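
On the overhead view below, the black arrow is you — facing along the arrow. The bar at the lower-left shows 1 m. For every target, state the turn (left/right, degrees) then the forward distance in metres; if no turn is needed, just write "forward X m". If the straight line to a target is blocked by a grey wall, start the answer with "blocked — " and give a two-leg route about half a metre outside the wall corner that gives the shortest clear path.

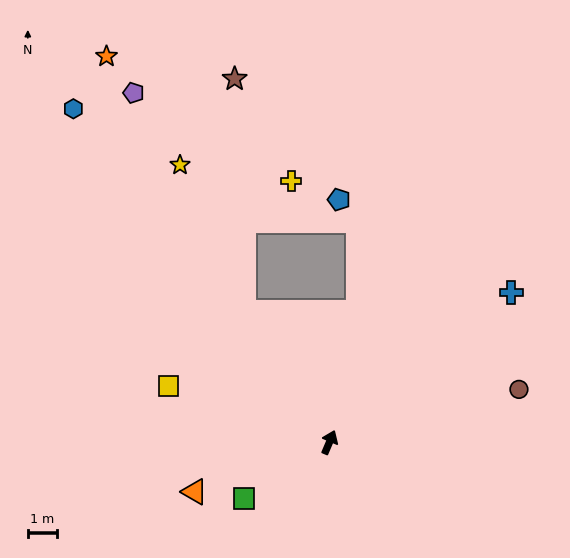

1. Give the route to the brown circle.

turn right 51°, forward 6.7 m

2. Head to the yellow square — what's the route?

turn left 94°, forward 5.8 m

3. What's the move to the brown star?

blocked — turn left 57°, forward 5.3 m, then turn right 32°, forward 7.9 m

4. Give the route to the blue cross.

turn right 27°, forward 8.0 m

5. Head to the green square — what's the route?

turn left 146°, forward 3.5 m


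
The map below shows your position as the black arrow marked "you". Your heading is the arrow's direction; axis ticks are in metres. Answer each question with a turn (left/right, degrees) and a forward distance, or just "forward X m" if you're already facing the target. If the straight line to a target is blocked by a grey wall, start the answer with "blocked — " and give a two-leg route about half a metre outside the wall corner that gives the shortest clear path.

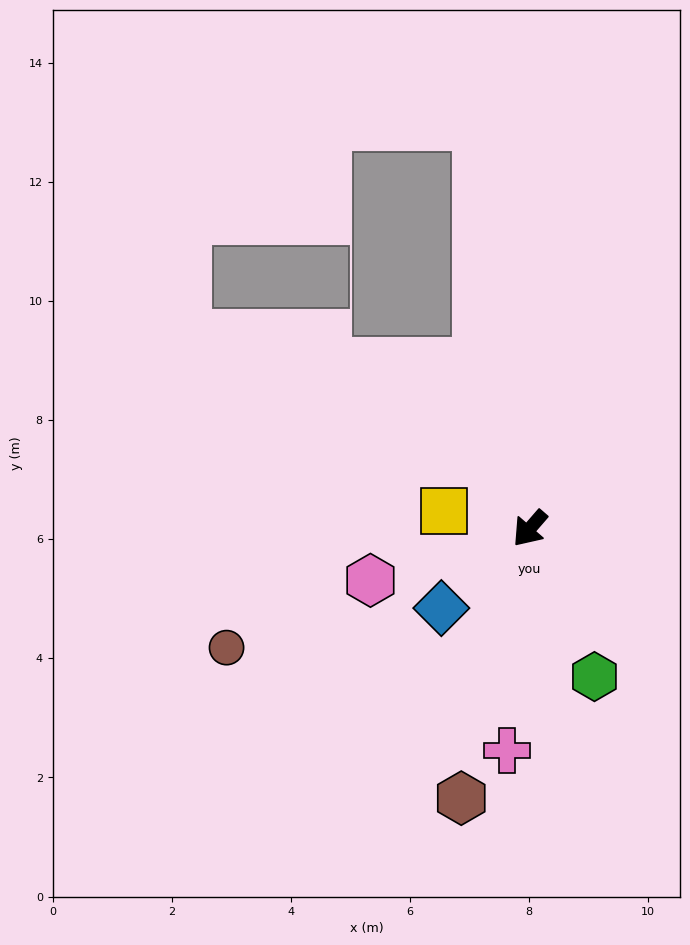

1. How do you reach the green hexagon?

turn left 65°, forward 2.7 m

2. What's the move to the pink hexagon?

turn right 31°, forward 2.8 m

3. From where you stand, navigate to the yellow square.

turn right 61°, forward 1.5 m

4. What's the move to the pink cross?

turn left 35°, forward 3.7 m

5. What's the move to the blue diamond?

turn right 7°, forward 2.0 m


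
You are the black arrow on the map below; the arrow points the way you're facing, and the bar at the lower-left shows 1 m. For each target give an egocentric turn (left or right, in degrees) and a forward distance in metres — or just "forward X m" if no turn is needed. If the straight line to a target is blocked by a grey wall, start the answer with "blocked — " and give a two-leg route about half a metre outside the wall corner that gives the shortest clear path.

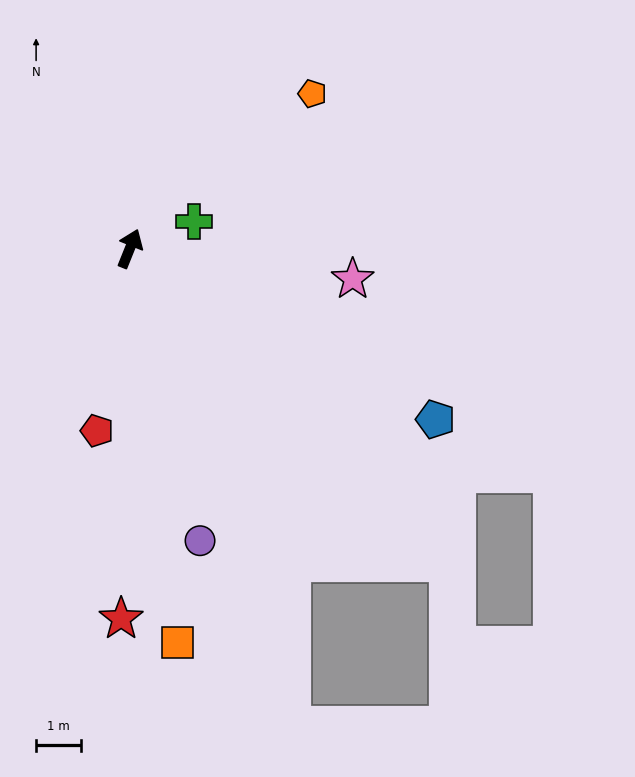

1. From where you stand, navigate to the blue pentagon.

turn right 97°, forward 7.9 m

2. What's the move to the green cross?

turn right 45°, forward 1.6 m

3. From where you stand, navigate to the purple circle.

turn right 145°, forward 6.7 m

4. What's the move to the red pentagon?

turn right 168°, forward 4.2 m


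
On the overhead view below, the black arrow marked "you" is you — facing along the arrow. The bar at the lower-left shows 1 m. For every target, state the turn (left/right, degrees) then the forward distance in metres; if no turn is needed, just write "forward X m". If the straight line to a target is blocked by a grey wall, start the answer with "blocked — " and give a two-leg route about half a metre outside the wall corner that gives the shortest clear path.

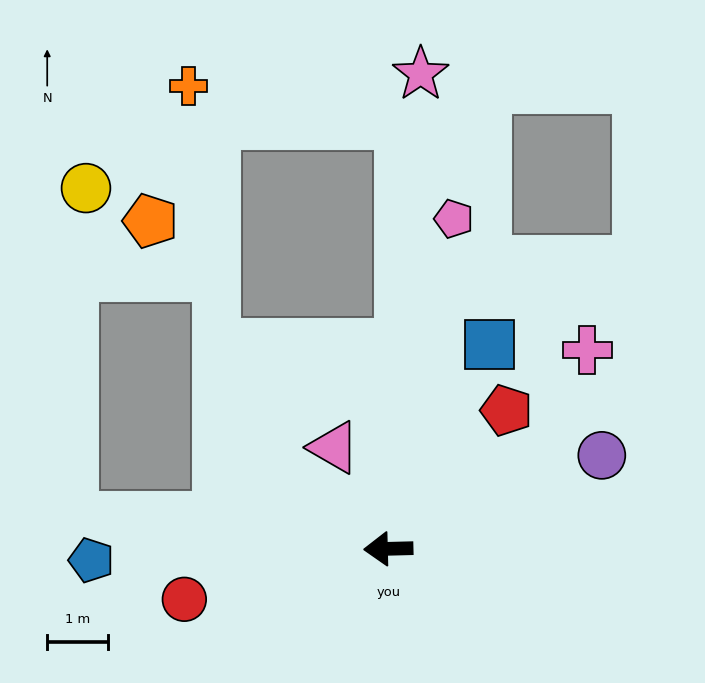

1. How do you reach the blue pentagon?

forward 4.8 m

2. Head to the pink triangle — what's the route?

turn right 63°, forward 1.9 m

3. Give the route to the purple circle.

turn right 158°, forward 3.8 m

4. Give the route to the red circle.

turn left 12°, forward 3.4 m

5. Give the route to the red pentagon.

turn right 132°, forward 3.0 m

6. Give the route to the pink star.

turn right 95°, forward 7.8 m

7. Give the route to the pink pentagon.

turn right 103°, forward 5.5 m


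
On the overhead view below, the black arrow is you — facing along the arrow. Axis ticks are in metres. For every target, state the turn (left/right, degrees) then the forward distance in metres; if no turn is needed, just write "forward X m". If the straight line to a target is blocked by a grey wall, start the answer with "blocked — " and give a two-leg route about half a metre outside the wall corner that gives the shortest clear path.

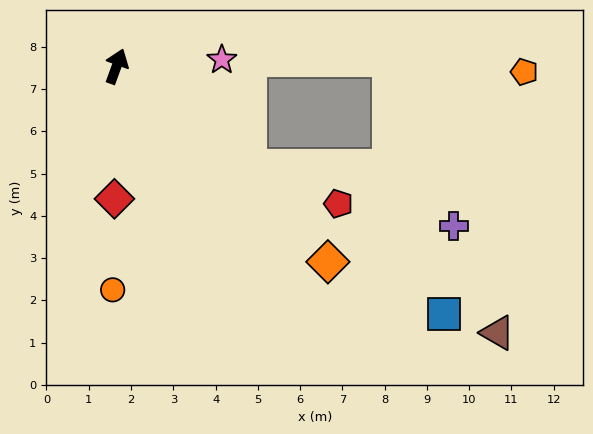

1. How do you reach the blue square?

turn right 107°, forward 9.7 m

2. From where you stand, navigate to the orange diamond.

turn right 113°, forward 6.8 m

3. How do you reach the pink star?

turn right 66°, forward 2.5 m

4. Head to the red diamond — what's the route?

turn right 161°, forward 3.1 m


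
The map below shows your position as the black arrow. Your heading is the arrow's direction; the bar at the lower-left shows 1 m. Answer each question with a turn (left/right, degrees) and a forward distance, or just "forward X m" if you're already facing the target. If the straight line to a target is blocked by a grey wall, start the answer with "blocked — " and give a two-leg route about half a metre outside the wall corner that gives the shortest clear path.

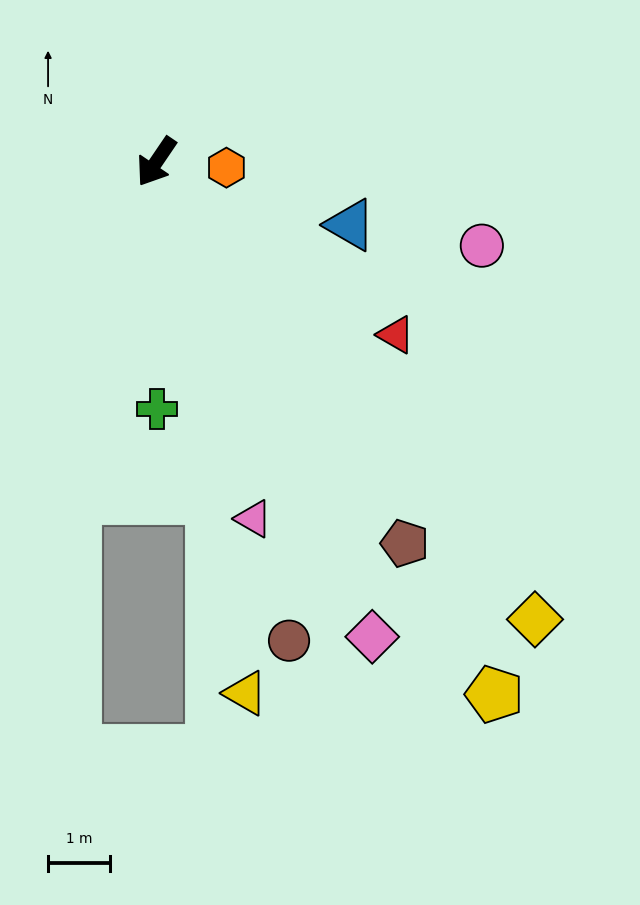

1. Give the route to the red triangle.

turn left 88°, forward 4.8 m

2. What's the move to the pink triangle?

turn left 49°, forward 6.0 m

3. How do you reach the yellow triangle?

turn left 44°, forward 8.7 m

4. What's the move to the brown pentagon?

turn left 67°, forward 7.3 m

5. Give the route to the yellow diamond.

turn left 74°, forward 9.6 m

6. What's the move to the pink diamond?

turn left 59°, forward 8.4 m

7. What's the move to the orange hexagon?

turn left 119°, forward 1.1 m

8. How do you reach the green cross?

turn left 34°, forward 4.0 m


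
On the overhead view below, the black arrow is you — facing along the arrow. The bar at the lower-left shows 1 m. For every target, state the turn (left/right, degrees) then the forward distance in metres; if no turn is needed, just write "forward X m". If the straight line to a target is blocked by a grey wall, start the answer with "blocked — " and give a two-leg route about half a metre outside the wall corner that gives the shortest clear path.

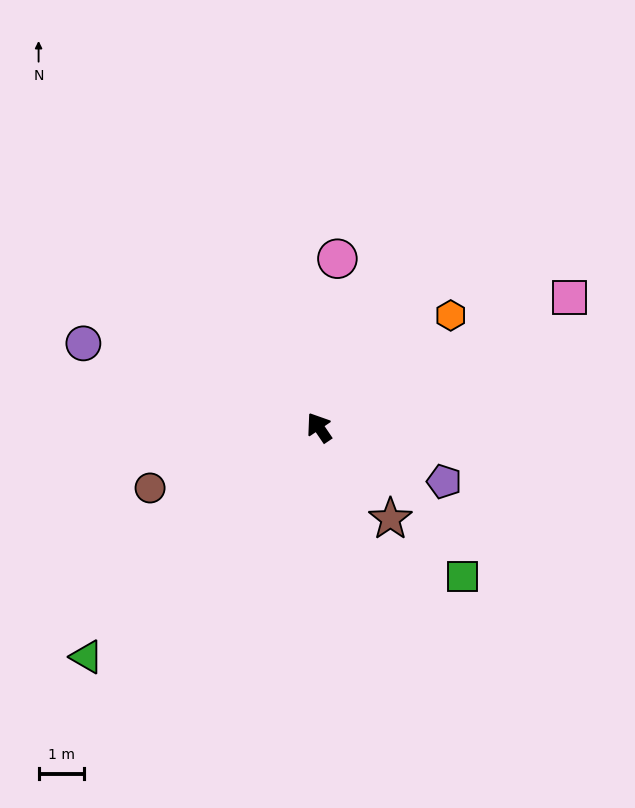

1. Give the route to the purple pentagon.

turn right 148°, forward 3.0 m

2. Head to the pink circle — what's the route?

turn right 40°, forward 3.7 m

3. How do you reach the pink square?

turn right 97°, forward 6.2 m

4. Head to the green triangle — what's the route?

turn left 101°, forward 7.1 m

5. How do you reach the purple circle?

turn left 36°, forward 5.5 m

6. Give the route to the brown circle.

turn left 76°, forward 3.9 m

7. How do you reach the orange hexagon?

turn right 84°, forward 3.8 m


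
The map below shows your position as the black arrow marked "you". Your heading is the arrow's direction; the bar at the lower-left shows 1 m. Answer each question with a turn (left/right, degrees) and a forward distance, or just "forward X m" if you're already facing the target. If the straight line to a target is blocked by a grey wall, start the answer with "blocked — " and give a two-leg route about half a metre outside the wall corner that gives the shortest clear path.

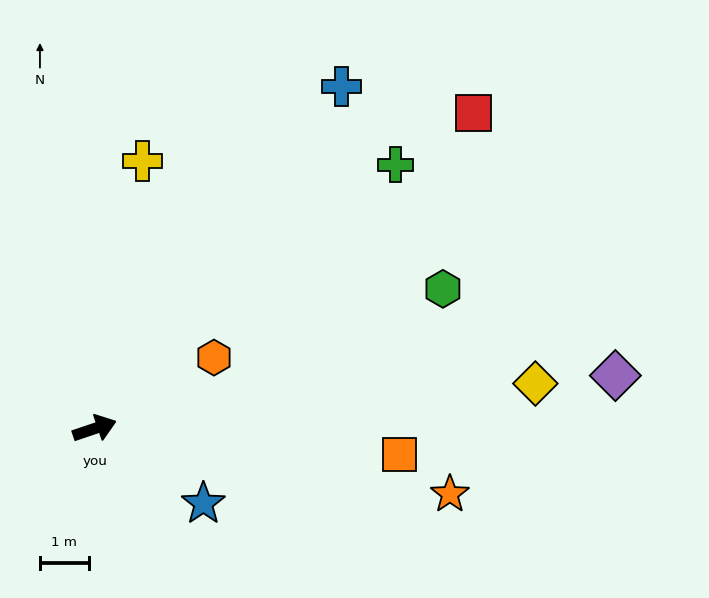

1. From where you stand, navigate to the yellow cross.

turn left 61°, forward 5.6 m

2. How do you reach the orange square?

turn right 24°, forward 6.3 m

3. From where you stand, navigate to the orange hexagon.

turn left 12°, forward 2.9 m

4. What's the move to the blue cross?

turn left 35°, forward 8.7 m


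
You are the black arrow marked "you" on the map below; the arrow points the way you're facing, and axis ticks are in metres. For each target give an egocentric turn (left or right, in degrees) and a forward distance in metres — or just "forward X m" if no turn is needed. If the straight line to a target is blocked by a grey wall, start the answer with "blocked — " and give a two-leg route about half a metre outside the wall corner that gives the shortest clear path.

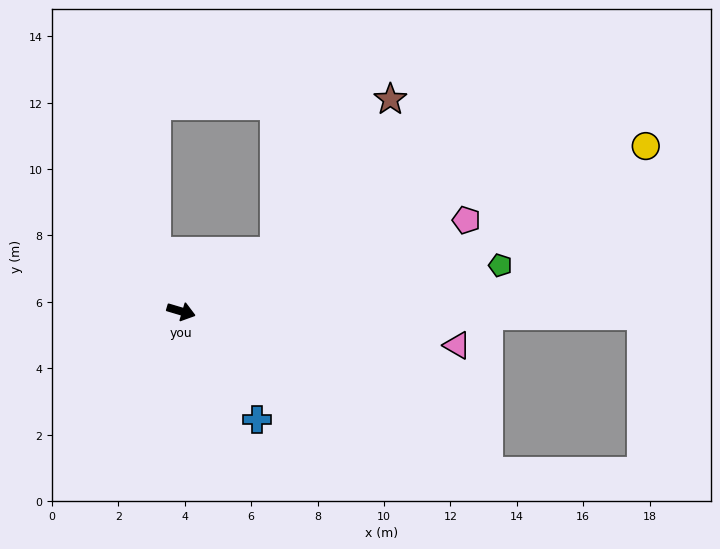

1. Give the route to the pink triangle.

turn left 10°, forward 8.4 m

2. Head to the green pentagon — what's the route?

turn left 25°, forward 9.7 m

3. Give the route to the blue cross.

turn right 38°, forward 4.0 m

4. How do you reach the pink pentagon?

turn left 34°, forward 9.0 m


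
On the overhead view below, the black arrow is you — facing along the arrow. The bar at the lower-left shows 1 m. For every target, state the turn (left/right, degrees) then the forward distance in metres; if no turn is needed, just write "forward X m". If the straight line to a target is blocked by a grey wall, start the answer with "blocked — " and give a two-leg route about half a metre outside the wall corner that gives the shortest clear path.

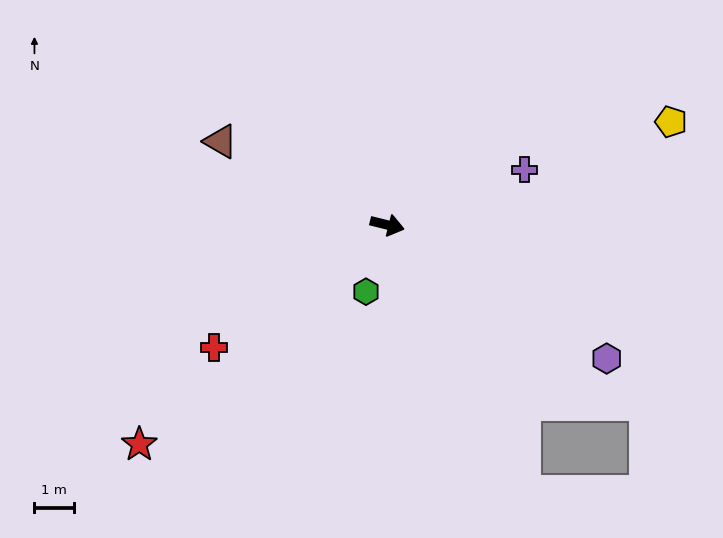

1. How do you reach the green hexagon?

turn right 94°, forward 1.8 m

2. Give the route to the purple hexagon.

turn right 17°, forward 6.5 m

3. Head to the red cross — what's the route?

turn right 131°, forward 5.4 m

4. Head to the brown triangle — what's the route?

turn left 167°, forward 4.7 m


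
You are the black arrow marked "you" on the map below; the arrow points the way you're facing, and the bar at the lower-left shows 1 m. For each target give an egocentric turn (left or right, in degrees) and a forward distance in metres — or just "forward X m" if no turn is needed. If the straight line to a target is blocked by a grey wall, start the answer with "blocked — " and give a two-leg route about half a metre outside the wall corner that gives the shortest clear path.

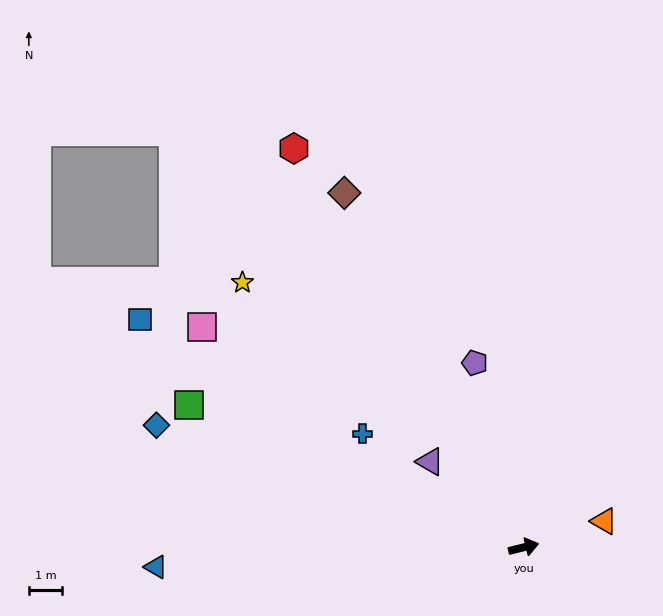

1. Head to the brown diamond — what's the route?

turn left 103°, forward 12.0 m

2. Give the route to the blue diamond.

turn left 148°, forward 11.7 m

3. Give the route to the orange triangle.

turn left 4°, forward 2.6 m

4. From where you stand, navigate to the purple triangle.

turn left 124°, forward 3.8 m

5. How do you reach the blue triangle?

turn left 169°, forward 11.2 m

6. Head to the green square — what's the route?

turn left 143°, forward 11.0 m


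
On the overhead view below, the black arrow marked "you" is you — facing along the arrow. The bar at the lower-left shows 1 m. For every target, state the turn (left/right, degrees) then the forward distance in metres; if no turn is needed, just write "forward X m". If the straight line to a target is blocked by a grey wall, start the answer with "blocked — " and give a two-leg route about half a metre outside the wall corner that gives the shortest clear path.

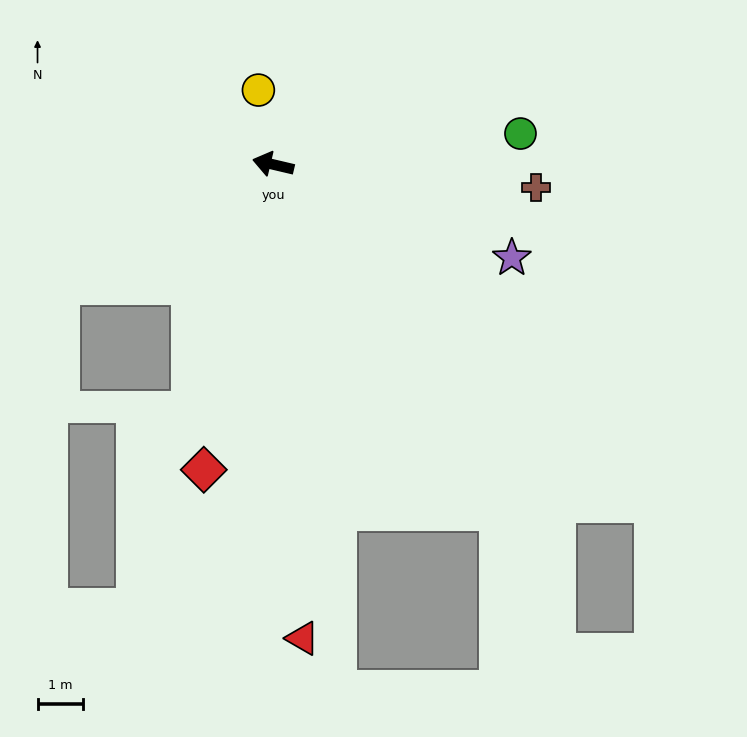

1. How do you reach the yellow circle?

turn right 65°, forward 1.7 m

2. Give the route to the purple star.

turn left 172°, forward 5.6 m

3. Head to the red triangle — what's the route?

turn left 107°, forward 10.4 m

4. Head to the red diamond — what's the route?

turn left 90°, forward 6.9 m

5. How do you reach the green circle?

turn right 160°, forward 5.5 m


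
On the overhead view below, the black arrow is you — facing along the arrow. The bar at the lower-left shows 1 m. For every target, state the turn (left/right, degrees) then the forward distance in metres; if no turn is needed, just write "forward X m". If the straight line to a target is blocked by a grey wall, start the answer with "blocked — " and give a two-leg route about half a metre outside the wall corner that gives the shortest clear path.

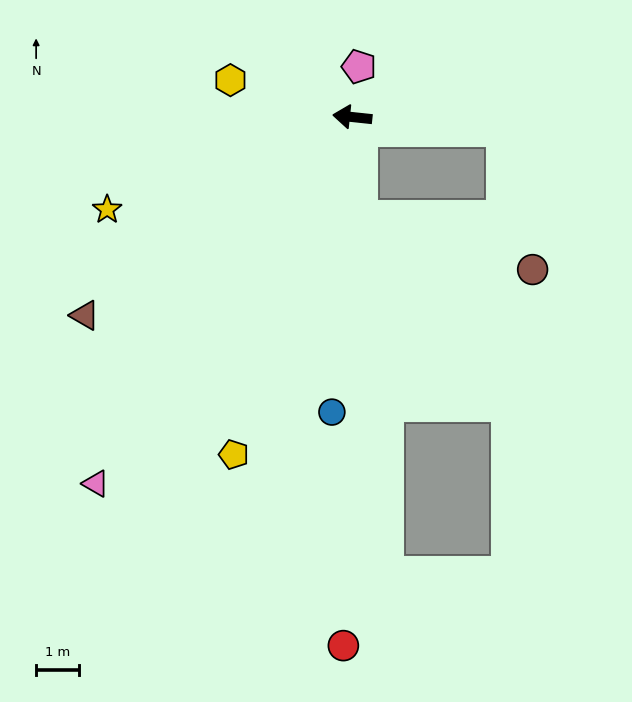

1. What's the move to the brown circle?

blocked — turn left 100°, forward 2.4 m, then turn left 69°, forward 4.2 m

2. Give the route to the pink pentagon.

turn right 91°, forward 1.2 m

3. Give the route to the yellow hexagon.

turn right 11°, forward 3.0 m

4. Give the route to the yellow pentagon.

turn left 77°, forward 8.3 m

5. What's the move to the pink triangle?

turn left 61°, forward 10.4 m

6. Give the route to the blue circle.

turn left 92°, forward 6.9 m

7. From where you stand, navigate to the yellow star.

turn left 27°, forward 6.1 m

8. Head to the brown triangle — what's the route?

turn left 43°, forward 7.8 m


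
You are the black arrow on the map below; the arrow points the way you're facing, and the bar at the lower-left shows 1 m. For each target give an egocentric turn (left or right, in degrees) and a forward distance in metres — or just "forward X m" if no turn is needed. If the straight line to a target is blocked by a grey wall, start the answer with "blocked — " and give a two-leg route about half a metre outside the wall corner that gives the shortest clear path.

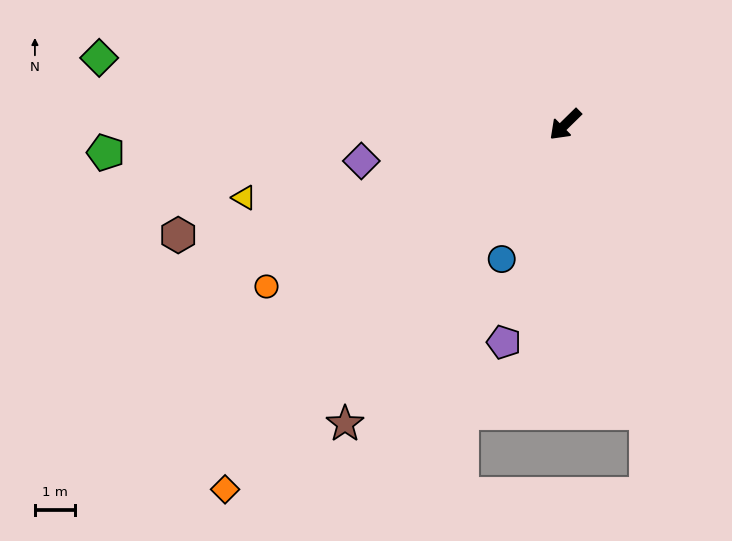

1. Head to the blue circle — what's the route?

turn left 20°, forward 3.7 m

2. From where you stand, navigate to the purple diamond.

turn right 34°, forward 5.1 m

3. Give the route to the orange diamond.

turn left 3°, forward 12.4 m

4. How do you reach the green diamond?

turn right 53°, forward 11.7 m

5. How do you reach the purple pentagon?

turn left 30°, forward 5.6 m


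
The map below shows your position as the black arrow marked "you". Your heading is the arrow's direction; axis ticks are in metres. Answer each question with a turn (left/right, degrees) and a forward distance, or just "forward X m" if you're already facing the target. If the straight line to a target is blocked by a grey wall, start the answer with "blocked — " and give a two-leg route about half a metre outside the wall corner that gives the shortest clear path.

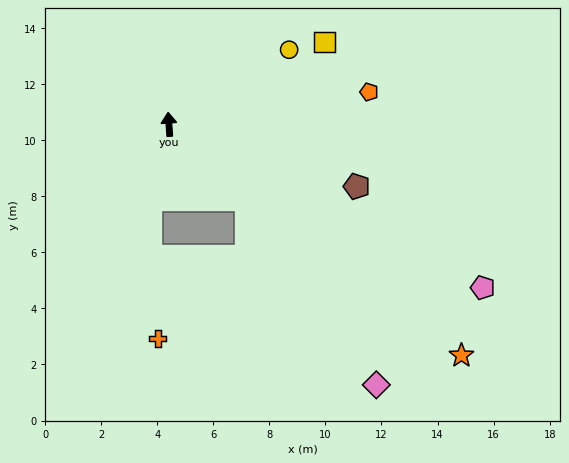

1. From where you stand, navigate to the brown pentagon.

turn right 112°, forward 7.1 m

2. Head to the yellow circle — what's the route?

turn right 62°, forward 5.0 m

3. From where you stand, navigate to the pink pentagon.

turn right 121°, forward 12.6 m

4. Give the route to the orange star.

turn right 132°, forward 13.3 m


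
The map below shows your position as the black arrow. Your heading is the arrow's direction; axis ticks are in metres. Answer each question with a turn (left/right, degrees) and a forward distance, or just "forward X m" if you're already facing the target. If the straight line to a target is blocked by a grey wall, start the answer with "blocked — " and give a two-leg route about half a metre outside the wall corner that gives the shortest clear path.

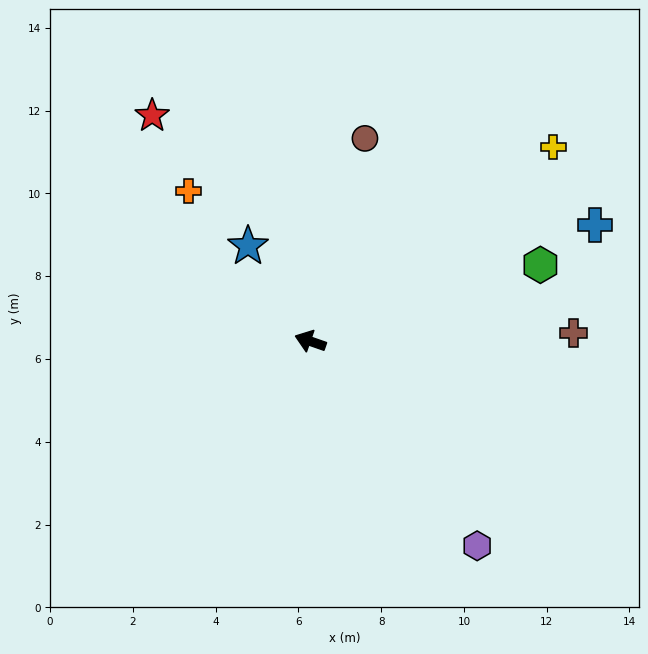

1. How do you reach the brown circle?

turn right 86°, forward 5.1 m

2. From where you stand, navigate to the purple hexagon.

turn left 148°, forward 6.4 m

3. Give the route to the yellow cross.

turn right 122°, forward 7.5 m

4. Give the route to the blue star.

turn right 38°, forward 2.7 m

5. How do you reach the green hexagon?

turn right 142°, forward 5.9 m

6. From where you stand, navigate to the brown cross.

turn right 159°, forward 6.4 m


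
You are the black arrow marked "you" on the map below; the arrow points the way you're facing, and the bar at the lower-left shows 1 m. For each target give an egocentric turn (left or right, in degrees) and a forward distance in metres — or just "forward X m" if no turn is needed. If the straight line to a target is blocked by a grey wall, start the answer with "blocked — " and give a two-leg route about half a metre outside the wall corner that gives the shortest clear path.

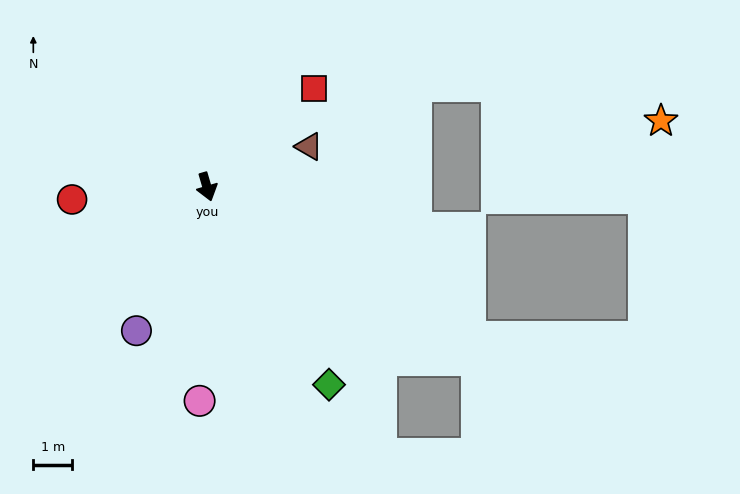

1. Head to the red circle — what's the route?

turn right 101°, forward 3.5 m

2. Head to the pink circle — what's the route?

turn right 18°, forward 5.5 m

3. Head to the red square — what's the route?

turn left 116°, forward 3.8 m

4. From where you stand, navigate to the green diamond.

turn left 15°, forward 6.0 m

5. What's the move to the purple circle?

turn right 42°, forward 4.1 m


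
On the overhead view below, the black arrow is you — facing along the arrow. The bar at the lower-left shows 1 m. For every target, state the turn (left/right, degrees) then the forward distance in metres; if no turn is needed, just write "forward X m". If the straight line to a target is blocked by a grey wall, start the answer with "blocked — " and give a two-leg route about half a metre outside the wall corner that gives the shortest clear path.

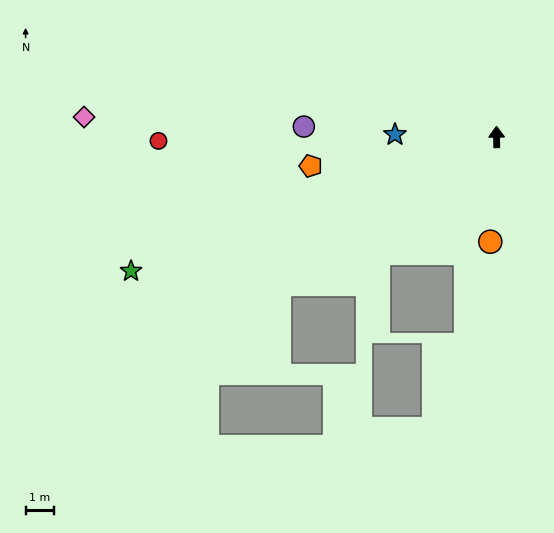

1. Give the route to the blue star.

turn left 88°, forward 3.6 m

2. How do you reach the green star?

turn left 109°, forward 13.9 m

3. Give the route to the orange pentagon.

turn left 98°, forward 6.7 m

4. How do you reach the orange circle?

turn left 176°, forward 3.7 m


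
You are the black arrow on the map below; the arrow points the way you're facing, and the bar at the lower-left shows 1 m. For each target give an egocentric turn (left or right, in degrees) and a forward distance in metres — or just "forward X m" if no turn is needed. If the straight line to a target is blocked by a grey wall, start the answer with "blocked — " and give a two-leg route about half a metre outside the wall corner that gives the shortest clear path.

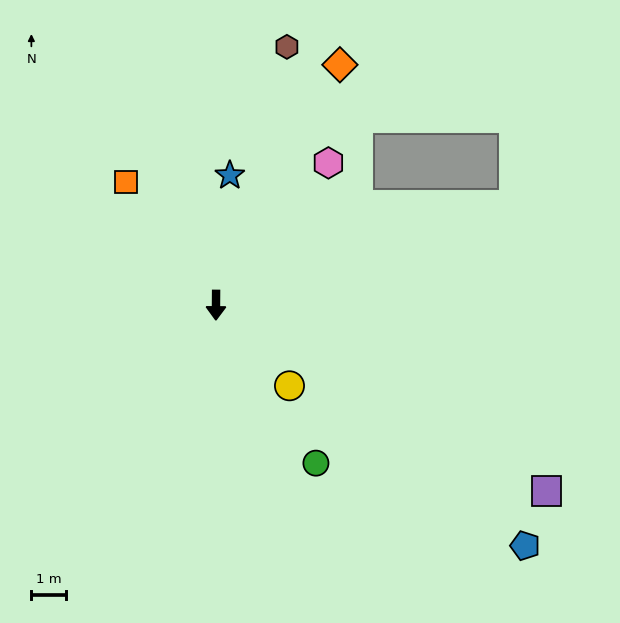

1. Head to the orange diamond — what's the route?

turn left 153°, forward 7.8 m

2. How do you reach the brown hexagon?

turn left 165°, forward 7.7 m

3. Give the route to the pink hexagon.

turn left 142°, forward 5.2 m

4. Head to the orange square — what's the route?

turn right 143°, forward 4.4 m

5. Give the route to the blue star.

turn left 174°, forward 3.8 m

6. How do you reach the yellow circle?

turn left 43°, forward 3.1 m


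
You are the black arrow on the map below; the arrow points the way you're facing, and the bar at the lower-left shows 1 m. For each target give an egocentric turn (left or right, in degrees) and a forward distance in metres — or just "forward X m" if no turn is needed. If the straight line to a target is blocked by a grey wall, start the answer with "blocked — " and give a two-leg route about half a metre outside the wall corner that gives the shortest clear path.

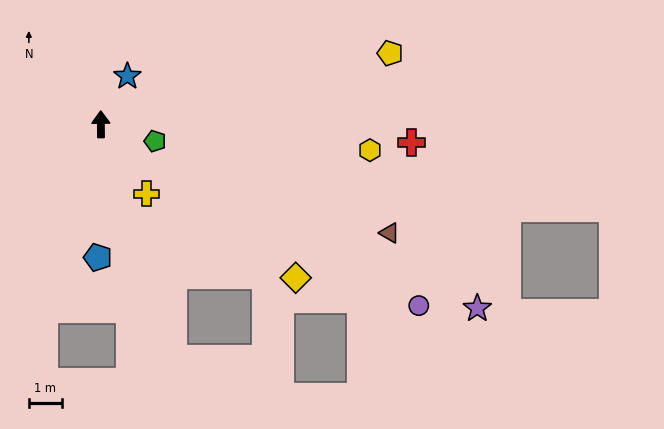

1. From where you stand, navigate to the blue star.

turn right 29°, forward 1.7 m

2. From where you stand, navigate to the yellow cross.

turn right 147°, forward 2.5 m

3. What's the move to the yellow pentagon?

turn right 77°, forward 9.1 m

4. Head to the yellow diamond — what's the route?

turn right 129°, forward 7.6 m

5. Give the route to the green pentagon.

turn right 108°, forward 1.7 m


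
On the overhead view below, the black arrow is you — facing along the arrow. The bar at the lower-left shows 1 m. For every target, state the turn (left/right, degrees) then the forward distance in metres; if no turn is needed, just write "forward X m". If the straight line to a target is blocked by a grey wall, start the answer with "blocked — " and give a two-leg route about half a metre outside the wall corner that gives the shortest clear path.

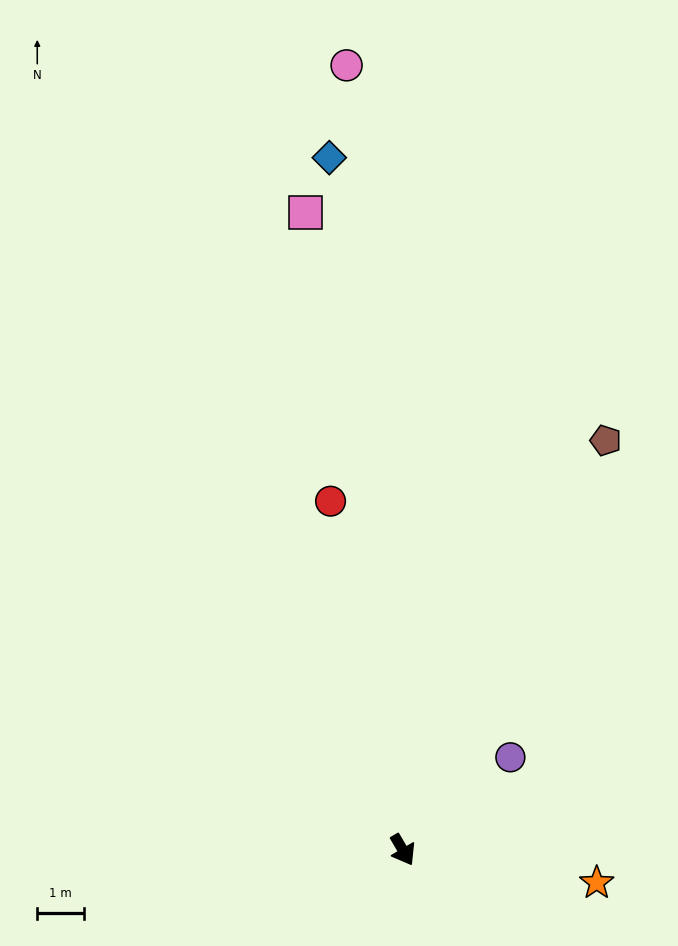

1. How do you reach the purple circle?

turn left 100°, forward 3.1 m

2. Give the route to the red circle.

turn left 161°, forward 7.7 m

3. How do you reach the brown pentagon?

turn left 123°, forward 9.8 m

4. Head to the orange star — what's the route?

turn left 50°, forward 4.2 m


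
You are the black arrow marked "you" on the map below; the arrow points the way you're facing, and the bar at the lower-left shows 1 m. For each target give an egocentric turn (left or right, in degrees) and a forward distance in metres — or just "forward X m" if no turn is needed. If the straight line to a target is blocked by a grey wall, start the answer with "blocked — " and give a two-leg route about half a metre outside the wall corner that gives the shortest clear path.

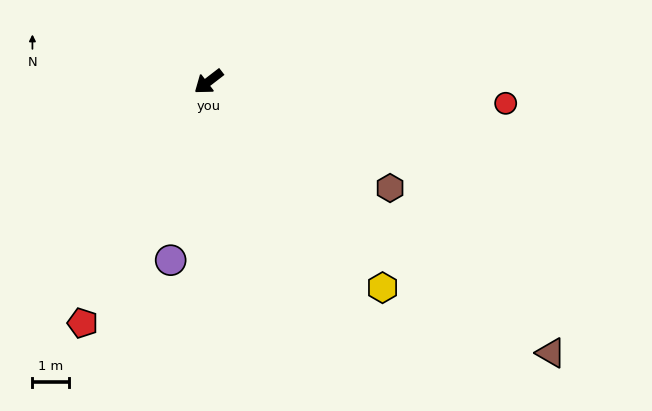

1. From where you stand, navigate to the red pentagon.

turn left 25°, forward 7.4 m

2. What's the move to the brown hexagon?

turn left 112°, forward 5.7 m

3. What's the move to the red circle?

turn left 138°, forward 8.1 m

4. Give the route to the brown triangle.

turn left 104°, forward 11.9 m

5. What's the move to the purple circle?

turn left 40°, forward 5.0 m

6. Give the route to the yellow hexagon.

turn left 93°, forward 7.3 m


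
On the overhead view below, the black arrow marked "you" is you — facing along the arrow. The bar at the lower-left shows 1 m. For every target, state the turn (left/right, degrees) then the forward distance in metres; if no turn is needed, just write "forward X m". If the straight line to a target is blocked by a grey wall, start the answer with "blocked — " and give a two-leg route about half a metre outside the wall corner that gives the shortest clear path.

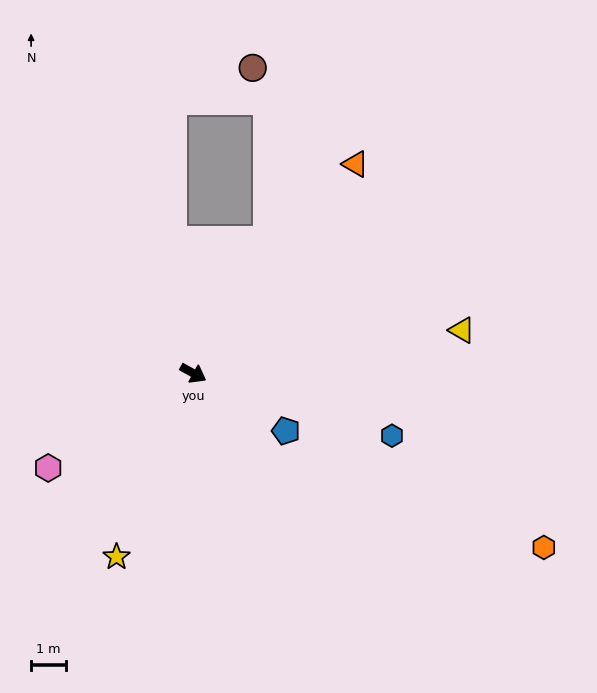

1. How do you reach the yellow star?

turn right 84°, forward 5.7 m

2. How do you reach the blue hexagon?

turn left 12°, forward 6.0 m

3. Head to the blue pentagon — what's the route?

turn right 3°, forward 3.1 m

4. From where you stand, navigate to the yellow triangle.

turn left 38°, forward 7.8 m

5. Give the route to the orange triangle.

turn left 81°, forward 7.6 m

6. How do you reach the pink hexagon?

turn right 118°, forward 5.0 m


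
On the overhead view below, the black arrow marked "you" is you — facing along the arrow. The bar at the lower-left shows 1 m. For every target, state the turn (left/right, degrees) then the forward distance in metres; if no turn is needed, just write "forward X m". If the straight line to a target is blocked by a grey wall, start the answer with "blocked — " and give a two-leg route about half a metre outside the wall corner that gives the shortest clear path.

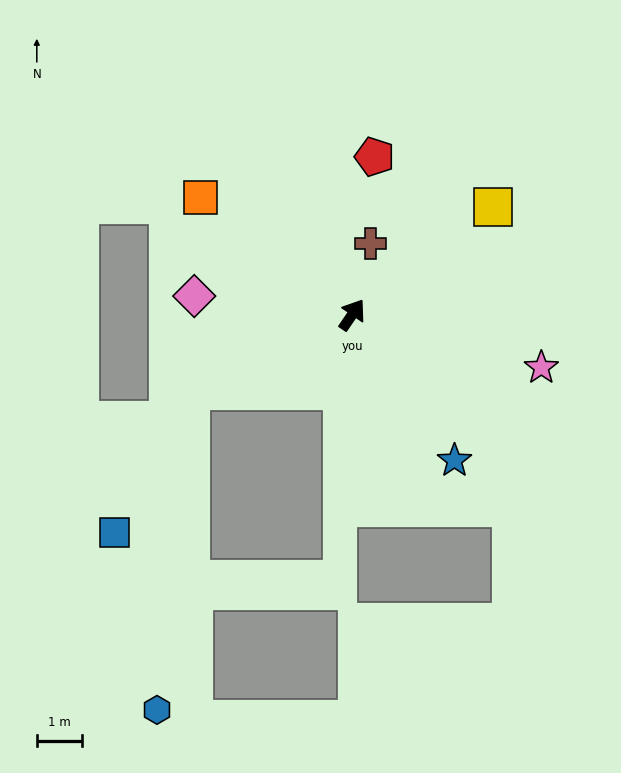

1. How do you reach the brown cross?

turn left 20°, forward 1.6 m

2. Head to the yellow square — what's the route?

turn right 18°, forward 3.9 m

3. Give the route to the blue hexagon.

blocked — turn left 149°, forward 3.9 m, then turn left 59°, forward 7.0 m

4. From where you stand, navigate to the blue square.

blocked — turn left 149°, forward 3.9 m, then turn left 37°, forward 3.5 m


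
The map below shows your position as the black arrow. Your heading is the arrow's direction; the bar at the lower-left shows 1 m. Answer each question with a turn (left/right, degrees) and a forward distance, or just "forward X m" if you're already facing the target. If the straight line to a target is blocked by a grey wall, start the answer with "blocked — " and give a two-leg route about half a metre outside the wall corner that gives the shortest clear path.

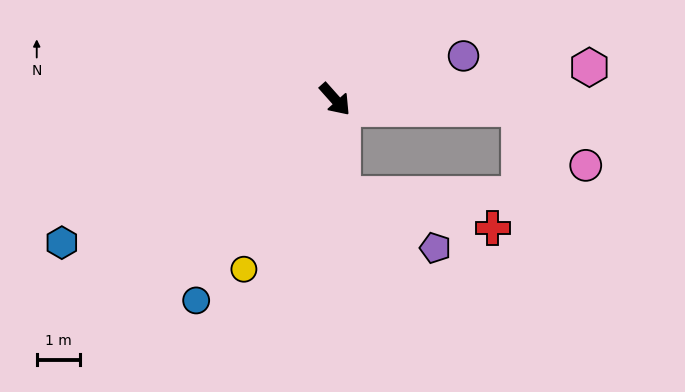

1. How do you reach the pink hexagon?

turn left 55°, forward 6.0 m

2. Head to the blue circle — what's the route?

turn right 76°, forward 5.7 m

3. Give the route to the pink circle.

blocked — turn left 45°, forward 4.3 m, then turn right 37°, forward 2.0 m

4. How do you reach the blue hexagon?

turn right 104°, forward 7.2 m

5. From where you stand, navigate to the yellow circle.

turn right 70°, forward 4.5 m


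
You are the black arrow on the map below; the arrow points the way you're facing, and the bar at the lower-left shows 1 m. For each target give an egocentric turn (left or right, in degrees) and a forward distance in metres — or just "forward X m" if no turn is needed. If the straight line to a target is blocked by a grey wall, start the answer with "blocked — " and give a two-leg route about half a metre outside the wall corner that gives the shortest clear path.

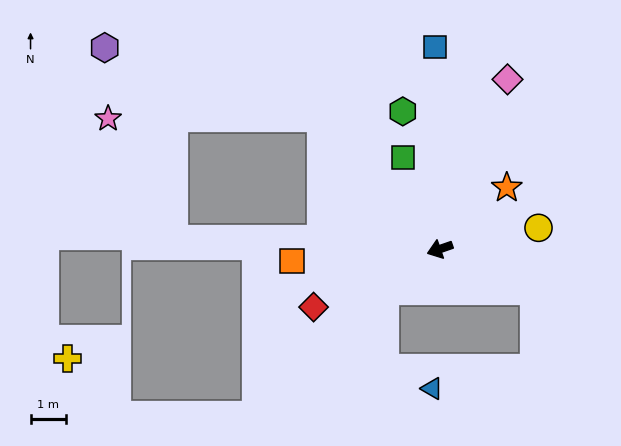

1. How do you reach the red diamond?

turn left 6°, forward 3.9 m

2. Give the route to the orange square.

turn right 15°, forward 4.2 m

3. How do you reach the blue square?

turn right 108°, forward 5.7 m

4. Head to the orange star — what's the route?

turn right 157°, forward 2.5 m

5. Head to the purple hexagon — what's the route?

blocked — turn right 67°, forward 5.0 m, then turn left 30°, forward 6.4 m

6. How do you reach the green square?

turn right 87°, forward 2.8 m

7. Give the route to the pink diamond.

turn right 131°, forward 5.1 m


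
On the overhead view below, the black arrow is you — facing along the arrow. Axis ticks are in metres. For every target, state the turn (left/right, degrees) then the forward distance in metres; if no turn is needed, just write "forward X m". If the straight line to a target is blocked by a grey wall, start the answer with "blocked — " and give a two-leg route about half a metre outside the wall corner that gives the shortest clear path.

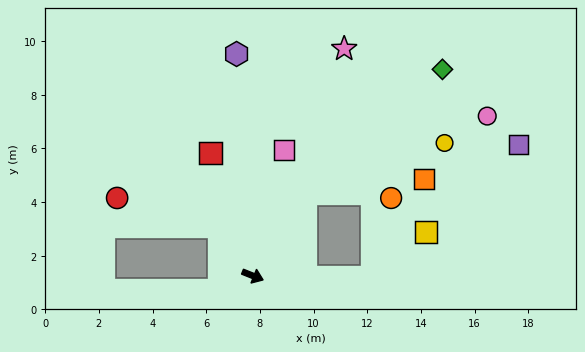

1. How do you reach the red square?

turn left 131°, forward 4.8 m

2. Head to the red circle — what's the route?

blocked — turn left 146°, forward 2.2 m, then turn left 40°, forward 4.0 m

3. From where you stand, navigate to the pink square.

turn left 98°, forward 4.8 m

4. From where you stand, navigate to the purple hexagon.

turn left 116°, forward 8.3 m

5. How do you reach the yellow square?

blocked — turn left 21°, forward 4.5 m, then turn left 41°, forward 2.6 m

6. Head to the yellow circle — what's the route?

blocked — turn left 79°, forward 3.6 m, then turn right 37°, forward 5.5 m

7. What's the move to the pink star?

turn left 90°, forward 9.1 m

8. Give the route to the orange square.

blocked — turn left 79°, forward 3.6 m, then turn right 50°, forward 4.4 m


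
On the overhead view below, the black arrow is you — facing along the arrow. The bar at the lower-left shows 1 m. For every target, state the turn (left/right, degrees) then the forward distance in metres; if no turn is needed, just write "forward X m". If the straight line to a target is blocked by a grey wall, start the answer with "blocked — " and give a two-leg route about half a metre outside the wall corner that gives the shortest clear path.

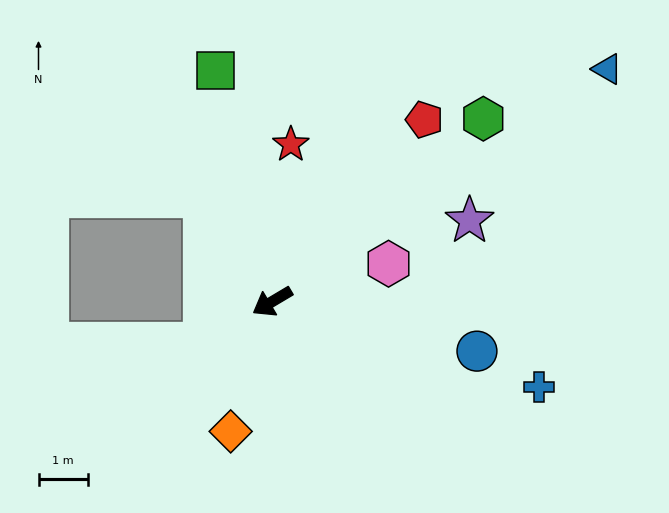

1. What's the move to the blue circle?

turn left 136°, forward 4.3 m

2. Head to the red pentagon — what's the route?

turn right 161°, forward 4.8 m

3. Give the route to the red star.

turn right 127°, forward 3.2 m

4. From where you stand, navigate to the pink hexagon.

turn left 167°, forward 2.5 m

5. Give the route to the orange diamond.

turn left 42°, forward 2.8 m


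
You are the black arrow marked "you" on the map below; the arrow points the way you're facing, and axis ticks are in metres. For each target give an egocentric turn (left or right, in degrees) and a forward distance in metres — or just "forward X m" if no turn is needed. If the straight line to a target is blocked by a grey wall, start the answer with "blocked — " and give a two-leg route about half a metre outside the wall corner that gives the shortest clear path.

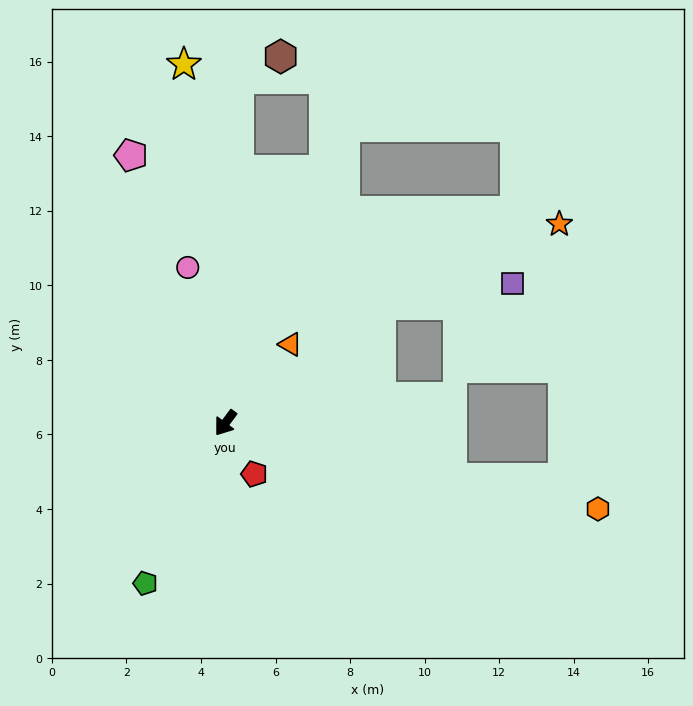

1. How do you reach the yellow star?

turn right 137°, forward 9.7 m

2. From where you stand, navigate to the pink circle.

turn right 130°, forward 4.3 m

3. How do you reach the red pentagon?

turn left 66°, forward 1.6 m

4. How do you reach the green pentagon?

turn left 10°, forward 4.8 m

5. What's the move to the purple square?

blocked — turn left 164°, forward 5.2 m, then turn right 29°, forward 3.6 m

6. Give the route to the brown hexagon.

blocked — turn right 146°, forward 9.3 m, then turn right 61°, forward 1.3 m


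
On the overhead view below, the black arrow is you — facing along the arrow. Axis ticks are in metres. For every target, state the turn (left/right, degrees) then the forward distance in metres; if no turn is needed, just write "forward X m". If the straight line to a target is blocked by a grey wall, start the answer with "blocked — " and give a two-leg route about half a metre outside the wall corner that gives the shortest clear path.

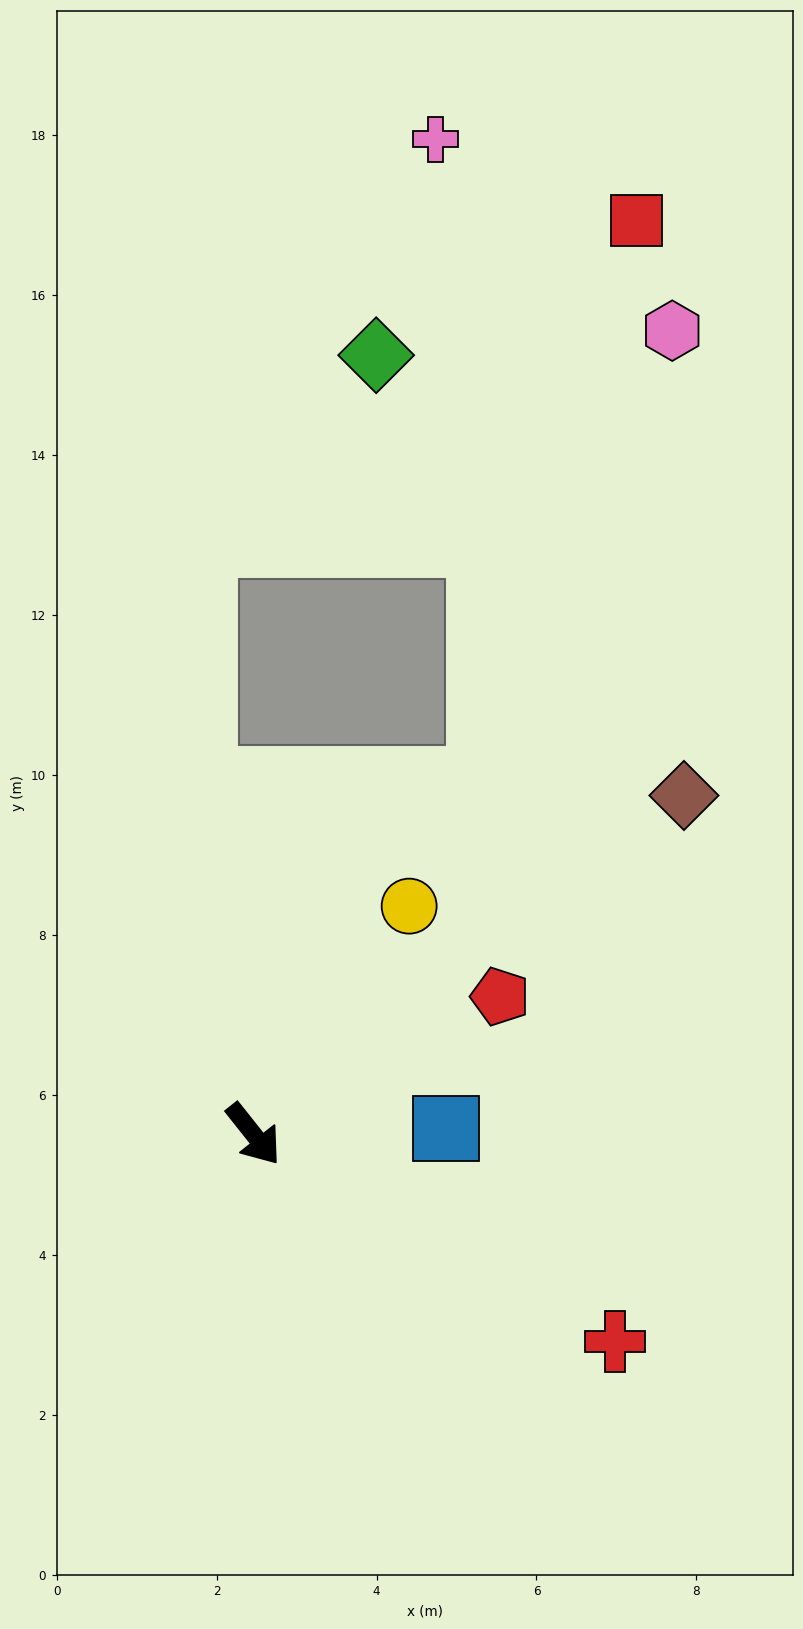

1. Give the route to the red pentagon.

turn left 81°, forward 3.5 m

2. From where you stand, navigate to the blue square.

turn left 53°, forward 2.4 m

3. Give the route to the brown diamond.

turn left 90°, forward 6.9 m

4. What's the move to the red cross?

turn left 22°, forward 5.2 m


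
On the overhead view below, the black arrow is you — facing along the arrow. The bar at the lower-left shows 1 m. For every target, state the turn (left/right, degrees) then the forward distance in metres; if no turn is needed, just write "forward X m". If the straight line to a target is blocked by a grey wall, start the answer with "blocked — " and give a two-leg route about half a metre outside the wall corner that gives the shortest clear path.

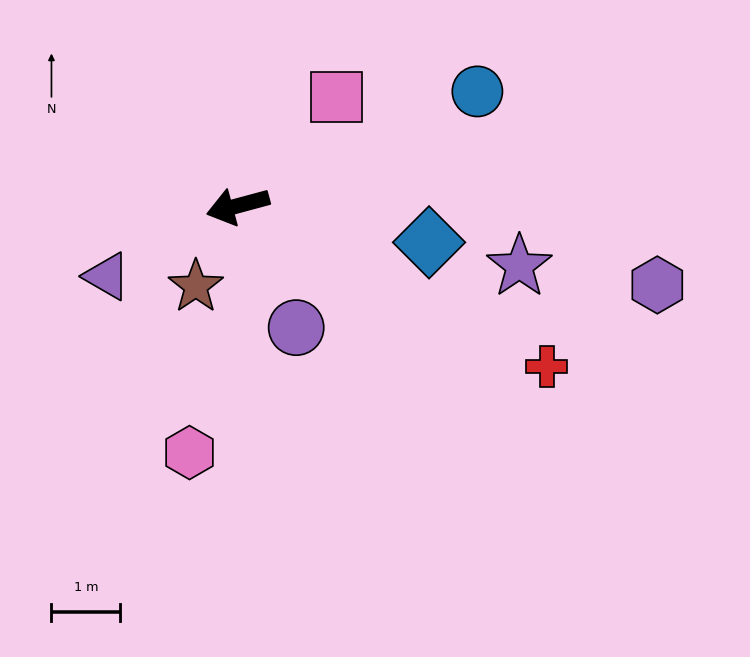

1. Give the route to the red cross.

turn left 137°, forward 5.1 m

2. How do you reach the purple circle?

turn left 101°, forward 2.0 m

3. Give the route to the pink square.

turn right 147°, forward 2.1 m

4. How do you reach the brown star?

turn left 47°, forward 1.3 m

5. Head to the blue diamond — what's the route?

turn left 154°, forward 2.8 m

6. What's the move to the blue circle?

turn right 170°, forward 3.9 m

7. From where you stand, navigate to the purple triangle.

turn left 13°, forward 2.2 m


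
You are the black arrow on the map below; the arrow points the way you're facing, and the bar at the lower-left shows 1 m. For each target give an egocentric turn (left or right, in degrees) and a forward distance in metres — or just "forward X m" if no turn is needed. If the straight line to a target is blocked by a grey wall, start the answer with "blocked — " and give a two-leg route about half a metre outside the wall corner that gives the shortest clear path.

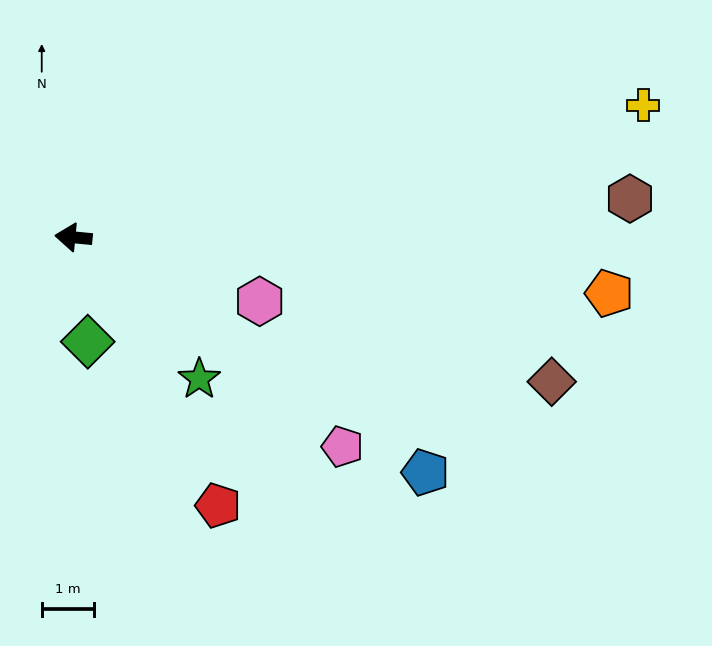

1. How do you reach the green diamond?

turn left 103°, forward 2.0 m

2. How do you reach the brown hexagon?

turn right 171°, forward 10.8 m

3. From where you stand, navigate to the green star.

turn left 137°, forward 3.7 m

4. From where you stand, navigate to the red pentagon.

turn left 124°, forward 5.9 m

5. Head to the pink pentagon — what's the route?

turn left 148°, forward 6.6 m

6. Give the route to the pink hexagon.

turn left 167°, forward 3.8 m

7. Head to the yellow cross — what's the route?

turn right 161°, forward 11.3 m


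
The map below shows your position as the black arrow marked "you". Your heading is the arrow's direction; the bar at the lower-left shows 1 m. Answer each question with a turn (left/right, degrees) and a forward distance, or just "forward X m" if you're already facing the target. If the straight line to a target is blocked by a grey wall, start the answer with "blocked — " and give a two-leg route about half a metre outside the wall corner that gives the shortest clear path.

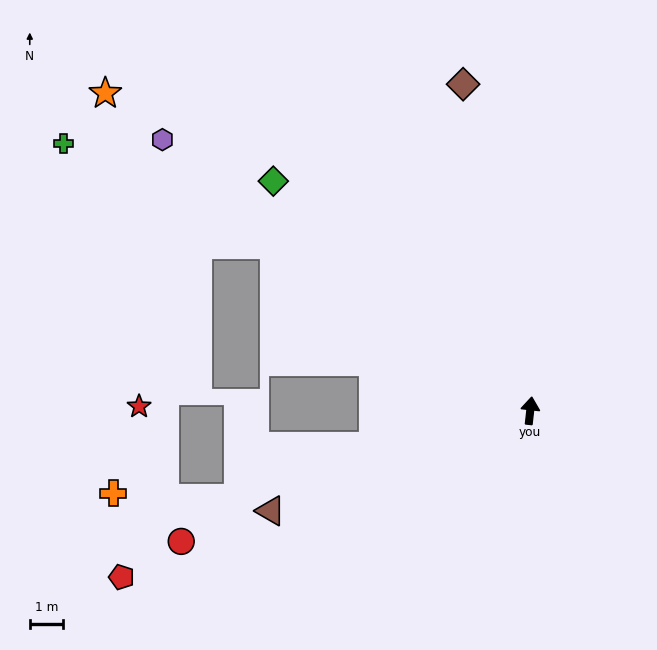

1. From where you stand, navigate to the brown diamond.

turn left 18°, forward 10.0 m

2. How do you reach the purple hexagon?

turn left 60°, forward 13.7 m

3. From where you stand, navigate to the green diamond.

turn left 55°, forward 10.3 m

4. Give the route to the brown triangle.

turn left 117°, forward 8.3 m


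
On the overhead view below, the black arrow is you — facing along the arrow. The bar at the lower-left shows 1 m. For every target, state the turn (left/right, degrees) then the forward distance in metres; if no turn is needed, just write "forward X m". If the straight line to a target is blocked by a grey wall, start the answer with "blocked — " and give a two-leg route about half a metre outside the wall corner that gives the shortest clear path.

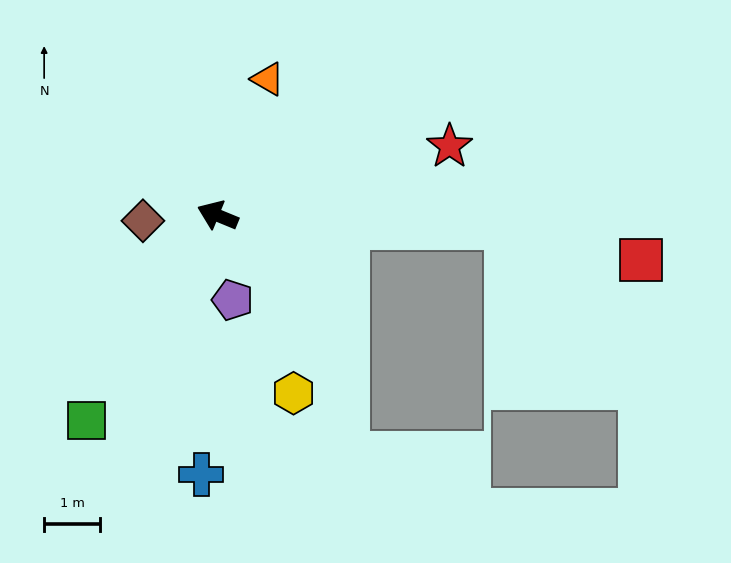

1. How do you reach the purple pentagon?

turn left 122°, forward 1.5 m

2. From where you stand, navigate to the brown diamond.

turn left 27°, forward 1.3 m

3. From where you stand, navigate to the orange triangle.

turn right 88°, forward 2.6 m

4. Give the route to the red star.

turn right 141°, forward 4.3 m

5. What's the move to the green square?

turn left 80°, forward 4.3 m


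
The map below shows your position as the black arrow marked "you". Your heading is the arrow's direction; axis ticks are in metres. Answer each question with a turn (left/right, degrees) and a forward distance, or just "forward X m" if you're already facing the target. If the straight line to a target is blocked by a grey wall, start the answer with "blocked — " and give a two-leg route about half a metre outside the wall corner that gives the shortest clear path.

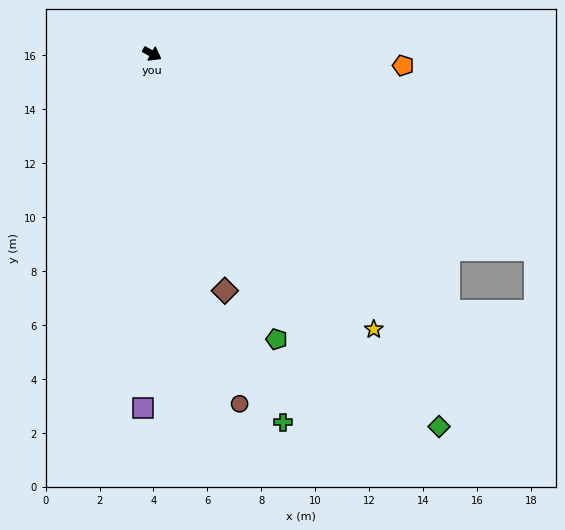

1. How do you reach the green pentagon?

turn right 37°, forward 11.5 m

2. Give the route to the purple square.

turn right 62°, forward 13.1 m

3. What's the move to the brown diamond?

turn right 44°, forward 9.2 m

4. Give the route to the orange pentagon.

turn left 26°, forward 9.3 m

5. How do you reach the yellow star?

turn right 22°, forward 13.1 m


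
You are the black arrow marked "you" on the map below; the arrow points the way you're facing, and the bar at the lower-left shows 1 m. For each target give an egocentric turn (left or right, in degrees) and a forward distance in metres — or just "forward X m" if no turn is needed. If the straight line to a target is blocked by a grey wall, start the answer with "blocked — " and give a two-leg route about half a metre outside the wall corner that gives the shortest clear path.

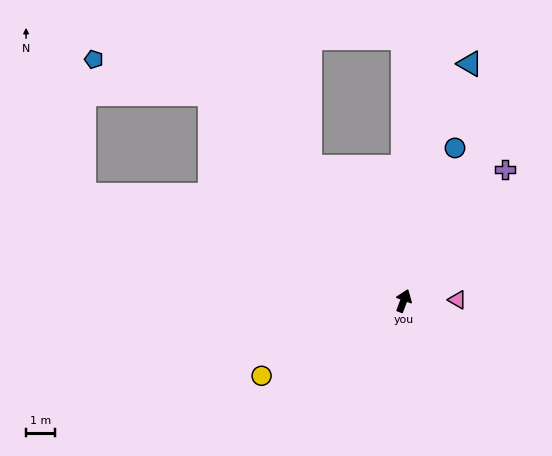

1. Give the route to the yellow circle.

turn left 138°, forward 5.6 m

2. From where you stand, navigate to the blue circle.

turn left 2°, forward 5.6 m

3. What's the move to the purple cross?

turn right 17°, forward 5.8 m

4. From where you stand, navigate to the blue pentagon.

blocked — turn left 64°, forward 9.9 m, then turn left 30°, forward 4.2 m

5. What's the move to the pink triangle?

turn right 68°, forward 1.9 m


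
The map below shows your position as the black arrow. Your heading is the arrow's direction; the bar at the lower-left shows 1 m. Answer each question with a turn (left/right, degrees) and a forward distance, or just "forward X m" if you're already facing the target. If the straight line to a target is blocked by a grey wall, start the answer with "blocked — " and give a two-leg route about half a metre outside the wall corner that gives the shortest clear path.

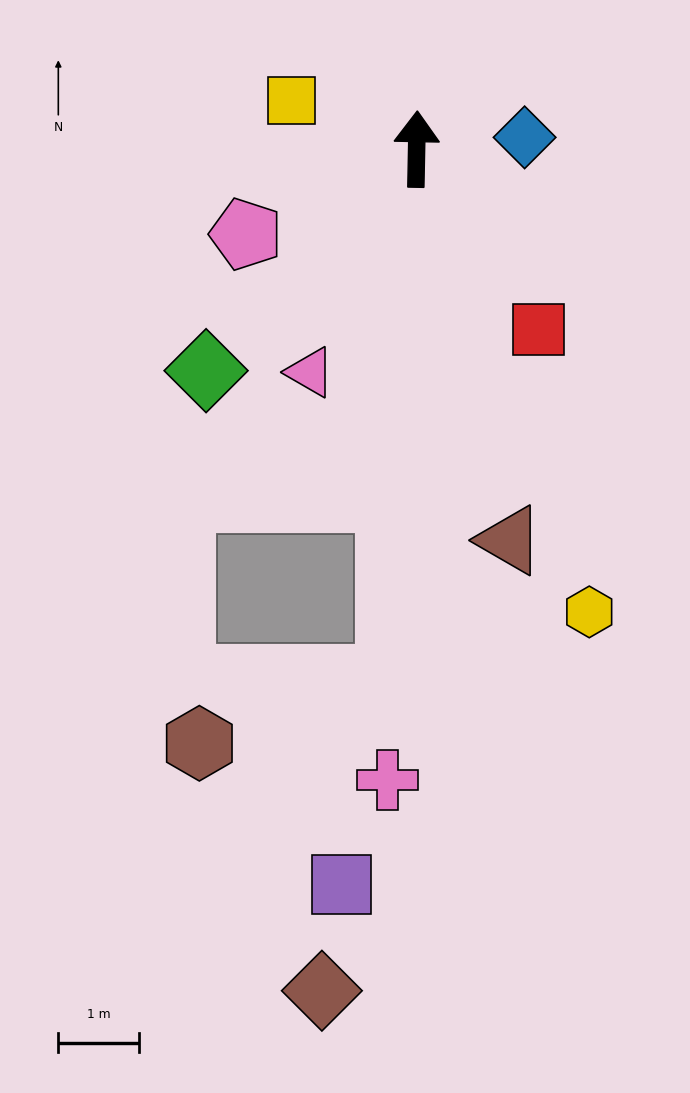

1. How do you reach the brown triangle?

turn right 166°, forward 5.0 m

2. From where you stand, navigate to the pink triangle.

turn left 156°, forward 3.1 m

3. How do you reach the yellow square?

turn left 70°, forward 1.7 m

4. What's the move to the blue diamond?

turn right 83°, forward 1.3 m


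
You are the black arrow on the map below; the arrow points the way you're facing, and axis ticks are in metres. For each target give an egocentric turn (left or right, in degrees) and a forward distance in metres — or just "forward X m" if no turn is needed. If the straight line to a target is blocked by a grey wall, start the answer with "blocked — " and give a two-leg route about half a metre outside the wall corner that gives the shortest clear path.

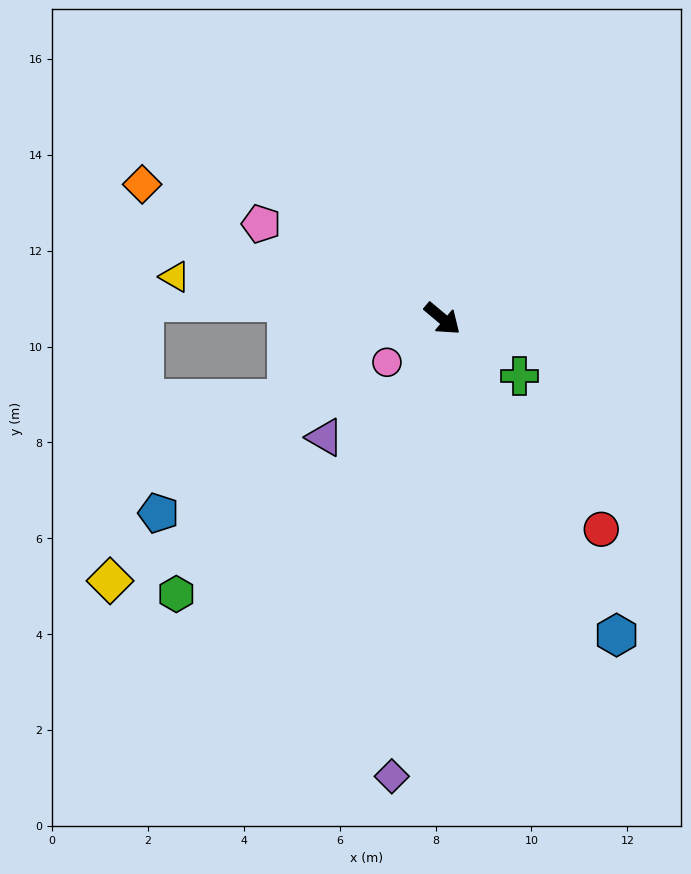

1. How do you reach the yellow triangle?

turn right 149°, forward 5.6 m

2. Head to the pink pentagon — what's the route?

turn right 168°, forward 4.3 m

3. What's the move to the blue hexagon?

turn right 21°, forward 7.5 m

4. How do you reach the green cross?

turn left 3°, forward 2.0 m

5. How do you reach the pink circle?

turn right 102°, forward 1.5 m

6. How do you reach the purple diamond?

turn right 56°, forward 9.6 m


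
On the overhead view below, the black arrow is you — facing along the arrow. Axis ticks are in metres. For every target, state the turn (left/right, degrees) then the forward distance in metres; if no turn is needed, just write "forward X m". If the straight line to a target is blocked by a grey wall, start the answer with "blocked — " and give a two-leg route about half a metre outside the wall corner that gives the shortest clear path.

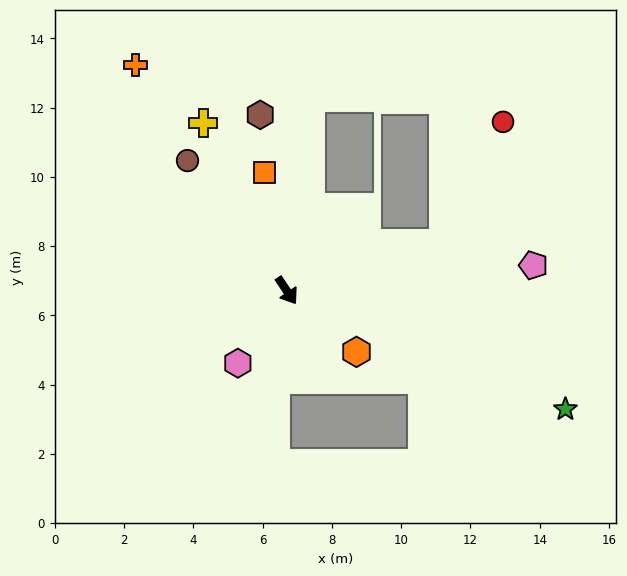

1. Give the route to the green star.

turn left 33°, forward 8.7 m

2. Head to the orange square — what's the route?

turn left 157°, forward 3.5 m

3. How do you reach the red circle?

blocked — turn left 73°, forward 4.7 m, then turn left 47°, forward 3.9 m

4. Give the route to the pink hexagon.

turn right 68°, forward 2.5 m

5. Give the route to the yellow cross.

turn left 172°, forward 5.4 m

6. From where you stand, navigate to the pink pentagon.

turn left 62°, forward 7.2 m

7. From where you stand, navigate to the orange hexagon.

turn left 15°, forward 2.7 m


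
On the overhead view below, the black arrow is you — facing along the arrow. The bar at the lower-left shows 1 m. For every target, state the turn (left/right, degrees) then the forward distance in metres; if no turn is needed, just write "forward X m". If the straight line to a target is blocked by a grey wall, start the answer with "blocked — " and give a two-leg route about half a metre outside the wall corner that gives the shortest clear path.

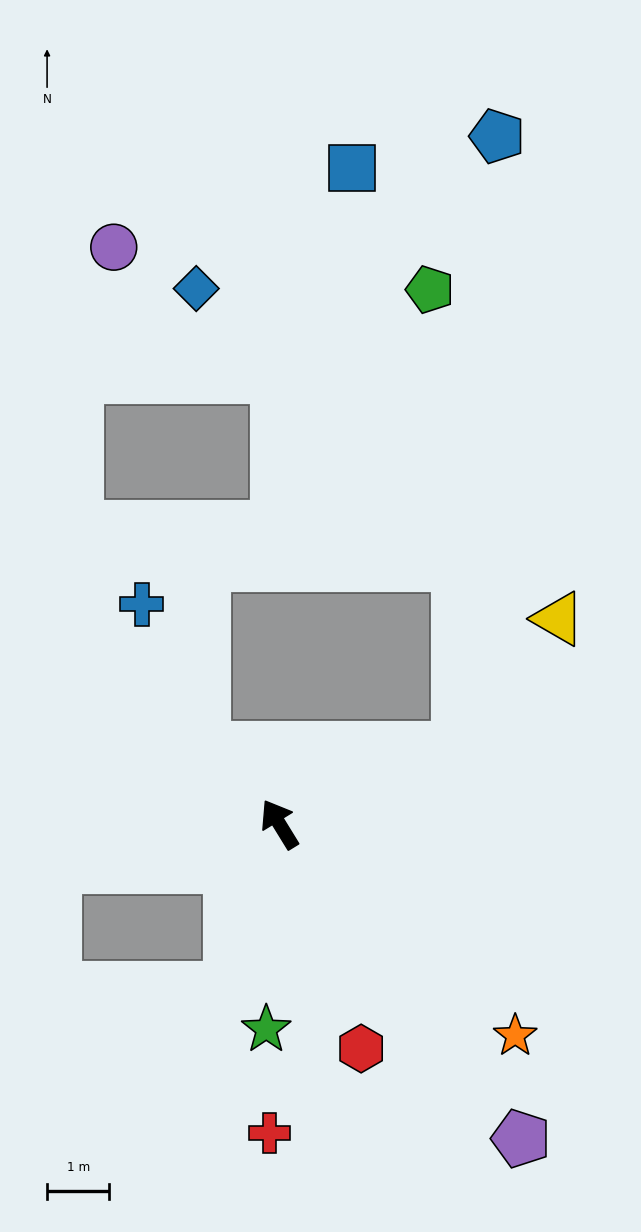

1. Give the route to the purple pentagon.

turn right 174°, forward 6.4 m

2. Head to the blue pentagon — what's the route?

blocked — turn right 98°, forward 3.1 m, then turn left 63°, forward 9.8 m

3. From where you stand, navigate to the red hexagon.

turn left 168°, forward 3.8 m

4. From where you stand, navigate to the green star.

turn left 145°, forward 3.3 m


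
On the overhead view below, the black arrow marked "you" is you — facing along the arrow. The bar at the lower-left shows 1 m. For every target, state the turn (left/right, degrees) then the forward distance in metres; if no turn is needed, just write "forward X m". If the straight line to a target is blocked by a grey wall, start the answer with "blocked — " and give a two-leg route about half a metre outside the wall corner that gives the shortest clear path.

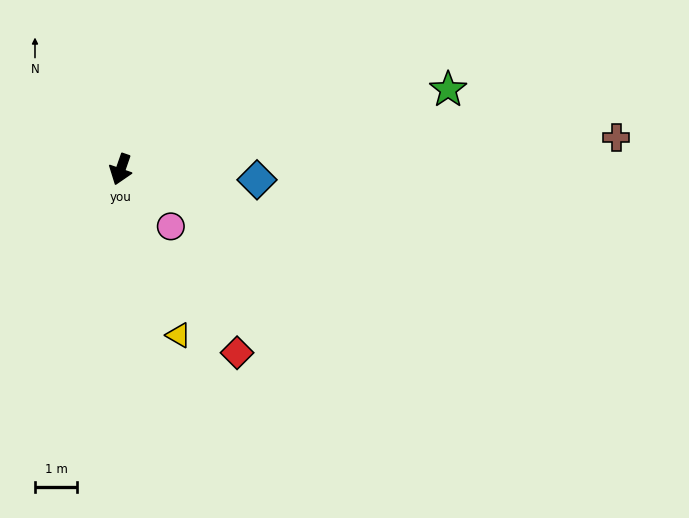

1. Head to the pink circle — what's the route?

turn left 60°, forward 1.8 m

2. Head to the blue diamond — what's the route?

turn left 105°, forward 3.2 m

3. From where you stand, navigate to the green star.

turn left 123°, forward 7.9 m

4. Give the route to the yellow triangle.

turn left 38°, forward 4.1 m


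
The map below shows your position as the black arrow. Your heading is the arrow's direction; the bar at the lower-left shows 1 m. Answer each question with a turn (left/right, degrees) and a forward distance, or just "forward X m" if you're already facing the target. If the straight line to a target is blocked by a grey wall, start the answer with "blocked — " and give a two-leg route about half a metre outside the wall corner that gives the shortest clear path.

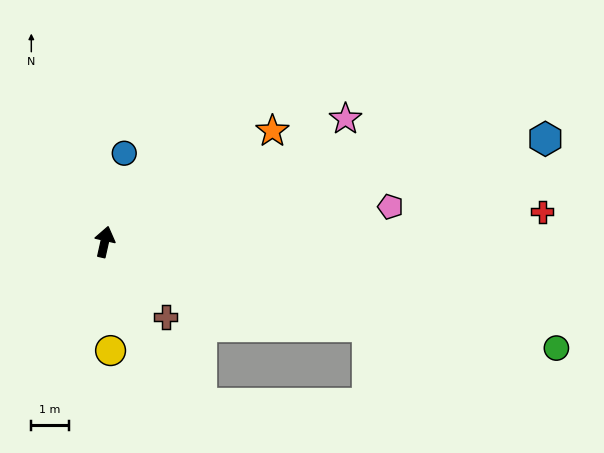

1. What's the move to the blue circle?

forward 2.4 m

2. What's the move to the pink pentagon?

turn right 70°, forward 7.7 m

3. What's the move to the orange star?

turn right 44°, forward 5.4 m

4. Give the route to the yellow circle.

turn right 164°, forward 2.9 m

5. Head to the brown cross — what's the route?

turn right 128°, forward 2.6 m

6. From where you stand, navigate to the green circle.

turn right 91°, forward 12.4 m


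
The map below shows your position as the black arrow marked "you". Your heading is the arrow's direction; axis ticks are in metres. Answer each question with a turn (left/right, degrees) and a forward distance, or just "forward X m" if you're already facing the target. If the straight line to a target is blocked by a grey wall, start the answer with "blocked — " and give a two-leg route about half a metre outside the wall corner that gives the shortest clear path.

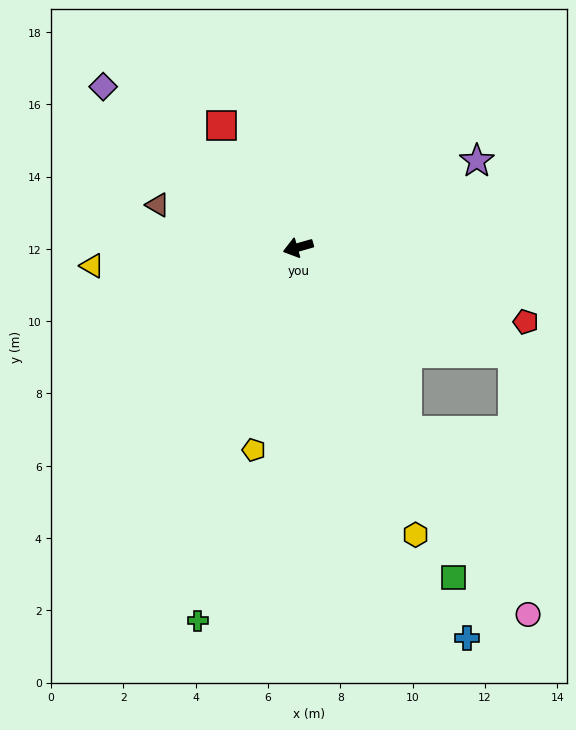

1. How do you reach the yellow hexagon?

turn left 96°, forward 8.6 m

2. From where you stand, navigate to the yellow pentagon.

turn left 62°, forward 5.7 m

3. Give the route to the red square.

turn right 74°, forward 4.0 m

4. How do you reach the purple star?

turn right 170°, forward 5.5 m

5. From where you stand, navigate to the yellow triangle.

turn right 11°, forward 5.7 m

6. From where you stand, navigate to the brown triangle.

turn right 33°, forward 4.1 m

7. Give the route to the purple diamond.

turn right 55°, forward 7.0 m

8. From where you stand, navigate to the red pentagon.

turn left 146°, forward 6.6 m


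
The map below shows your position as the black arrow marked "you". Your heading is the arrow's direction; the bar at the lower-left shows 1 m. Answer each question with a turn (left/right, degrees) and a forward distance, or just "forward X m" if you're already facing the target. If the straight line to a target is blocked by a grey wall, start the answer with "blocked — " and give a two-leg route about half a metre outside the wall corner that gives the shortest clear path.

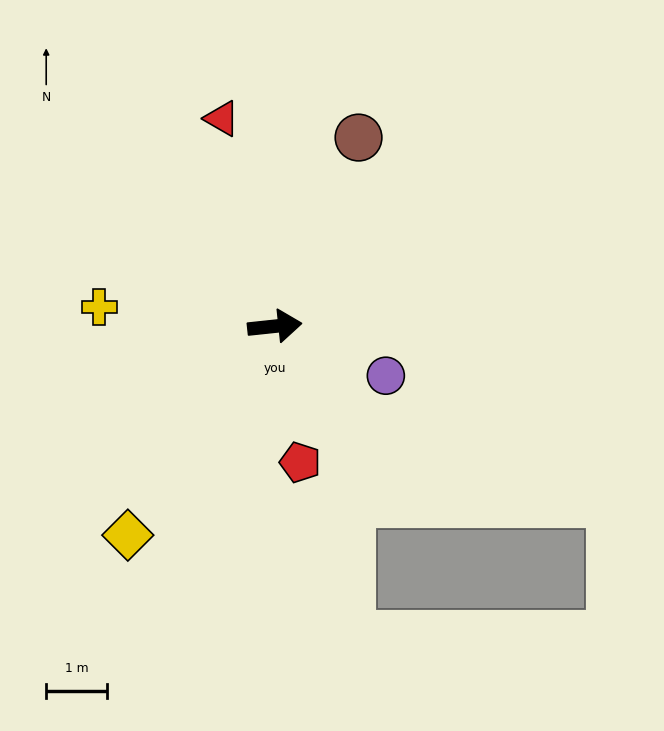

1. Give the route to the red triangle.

turn left 98°, forward 3.5 m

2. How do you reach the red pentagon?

turn right 85°, forward 2.3 m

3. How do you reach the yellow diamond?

turn right 131°, forward 4.2 m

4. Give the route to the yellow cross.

turn left 168°, forward 2.9 m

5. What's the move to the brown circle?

turn left 60°, forward 3.4 m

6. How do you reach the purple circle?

turn right 30°, forward 2.0 m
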